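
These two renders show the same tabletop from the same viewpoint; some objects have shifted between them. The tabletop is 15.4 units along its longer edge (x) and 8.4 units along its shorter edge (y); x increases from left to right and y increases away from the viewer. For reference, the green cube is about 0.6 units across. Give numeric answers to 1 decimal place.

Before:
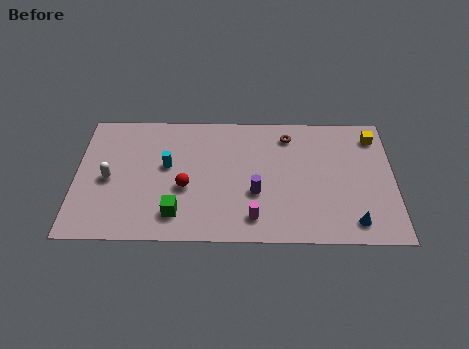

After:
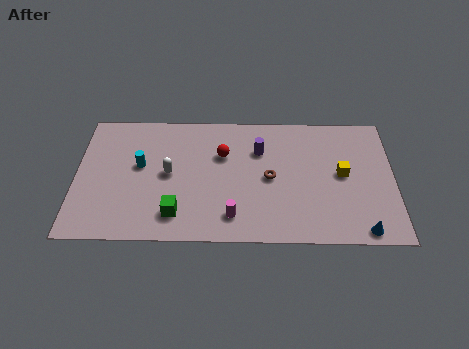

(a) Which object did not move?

the green cube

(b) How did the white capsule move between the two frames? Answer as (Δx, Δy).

(2.9, 0.4)

The white capsule was at about (1.6, 3.9) and moved to about (4.5, 4.3).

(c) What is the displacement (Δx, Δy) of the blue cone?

(0.4, -0.5)

The blue cone started near (13.4, 1.3) and ended near (13.8, 0.8).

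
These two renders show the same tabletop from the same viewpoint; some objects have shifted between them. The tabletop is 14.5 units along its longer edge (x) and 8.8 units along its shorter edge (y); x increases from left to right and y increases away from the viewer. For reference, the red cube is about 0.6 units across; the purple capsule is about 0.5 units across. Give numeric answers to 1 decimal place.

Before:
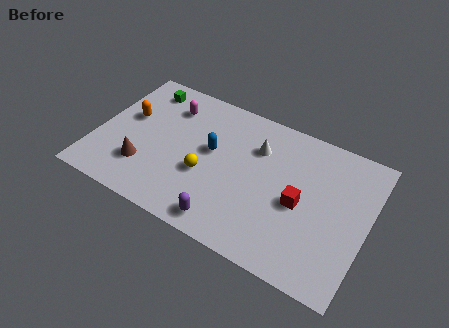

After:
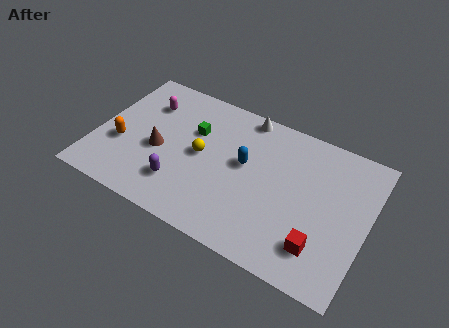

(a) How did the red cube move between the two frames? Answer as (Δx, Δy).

(1.3, -2.0)

The red cube was at about (11.0, 4.0) and moved to about (12.3, 2.0).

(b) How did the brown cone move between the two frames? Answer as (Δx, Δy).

(0.6, 1.4)

From the two frames, the brown cone sits at roughly (2.8, 2.4) before and (3.4, 3.8) after.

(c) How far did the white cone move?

1.9

From (8.4, 6.3) to (7.5, 8.0), the white cone covered √(0.9² + 1.7²) ≈ 1.9 units.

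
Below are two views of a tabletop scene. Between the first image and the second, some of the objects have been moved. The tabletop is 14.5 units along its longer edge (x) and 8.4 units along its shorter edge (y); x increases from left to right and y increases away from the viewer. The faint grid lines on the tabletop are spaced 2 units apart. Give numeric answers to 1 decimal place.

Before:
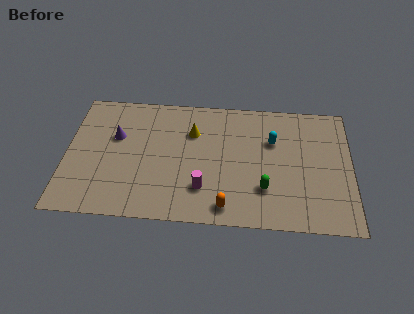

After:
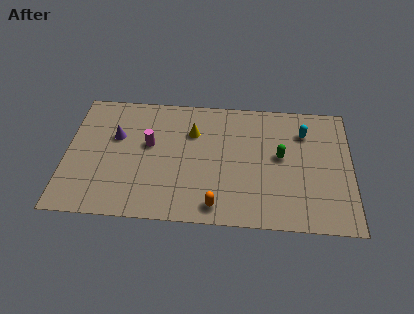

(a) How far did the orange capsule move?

0.5

The orange capsule was near (8.2, 1.1) before and (7.7, 1.1) after, so it travelled √(0.5² + 0.0²) ≈ 0.5 units.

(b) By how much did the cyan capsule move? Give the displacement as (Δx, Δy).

(1.6, 0.7)

The cyan capsule started near (10.5, 5.6) and ended near (12.1, 6.3).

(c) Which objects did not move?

the purple cone and the yellow cone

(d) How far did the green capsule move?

2.3

From (10.1, 2.4) to (10.9, 4.6), the green capsule covered √(0.8² + 2.2²) ≈ 2.3 units.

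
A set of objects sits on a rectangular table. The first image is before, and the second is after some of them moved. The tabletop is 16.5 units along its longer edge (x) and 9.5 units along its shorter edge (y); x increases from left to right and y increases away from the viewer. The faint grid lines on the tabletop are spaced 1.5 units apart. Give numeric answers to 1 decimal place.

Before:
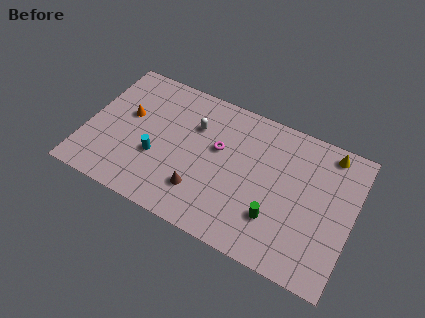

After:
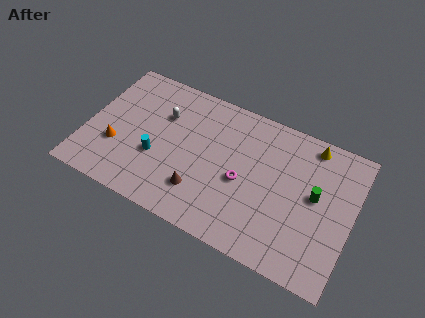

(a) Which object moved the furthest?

the green cylinder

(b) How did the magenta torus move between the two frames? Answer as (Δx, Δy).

(1.7, -1.5)

The magenta torus started near (8.1, 5.7) and ended near (9.8, 4.2).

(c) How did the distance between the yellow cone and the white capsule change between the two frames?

+0.9

The distance was about 8.4 in the first image and 9.3 in the second, so they moved 0.9 units further apart.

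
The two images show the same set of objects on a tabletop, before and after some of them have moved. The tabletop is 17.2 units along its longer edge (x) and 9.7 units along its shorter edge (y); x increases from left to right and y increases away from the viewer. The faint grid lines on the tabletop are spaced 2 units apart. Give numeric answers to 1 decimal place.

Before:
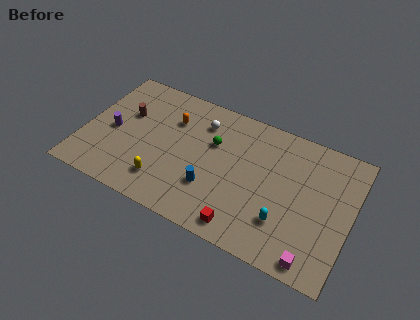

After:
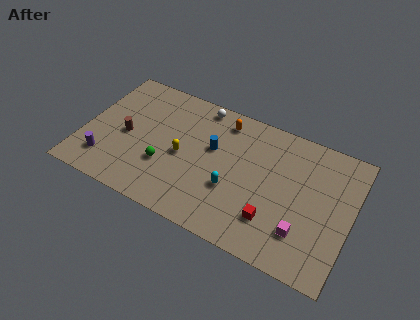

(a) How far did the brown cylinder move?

1.6

The brown cylinder moved from about (2.5, 6.1) to (2.7, 4.5), a distance of √(0.2² + 1.6²) ≈ 1.6.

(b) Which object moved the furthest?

the green sphere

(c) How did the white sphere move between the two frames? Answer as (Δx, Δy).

(-0.3, 1.2)

The white sphere was at about (7.3, 7.5) and moved to about (7.0, 8.7).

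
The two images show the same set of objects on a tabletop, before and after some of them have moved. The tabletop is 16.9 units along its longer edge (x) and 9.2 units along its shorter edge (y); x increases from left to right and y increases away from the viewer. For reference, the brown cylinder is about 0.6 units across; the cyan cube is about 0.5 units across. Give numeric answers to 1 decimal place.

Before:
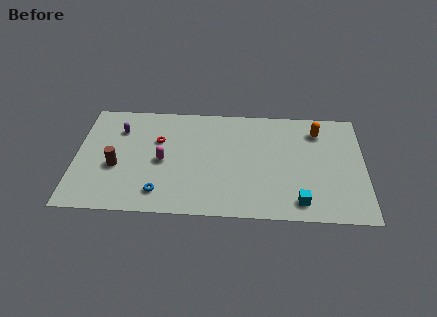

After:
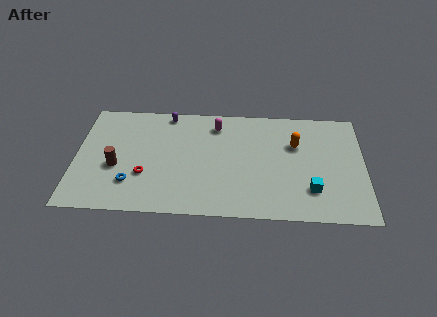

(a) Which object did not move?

the brown cylinder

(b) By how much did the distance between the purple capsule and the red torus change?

+2.9

Before: roughly 2.4 units apart; after: 5.3. That's 2.9 units further apart.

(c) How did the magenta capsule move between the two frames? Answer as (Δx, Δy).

(3.1, 3.2)

The magenta capsule started near (5.1, 4.3) and ended near (8.2, 7.5).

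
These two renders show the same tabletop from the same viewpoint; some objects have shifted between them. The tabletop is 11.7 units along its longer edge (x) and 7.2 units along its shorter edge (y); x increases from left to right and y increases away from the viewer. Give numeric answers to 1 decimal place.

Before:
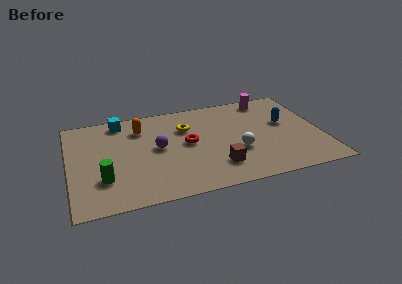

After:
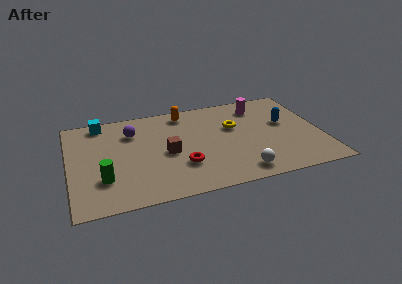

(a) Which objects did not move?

the blue capsule and the green cylinder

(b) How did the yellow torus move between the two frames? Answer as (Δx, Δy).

(2.2, -0.5)

The yellow torus was at about (5.5, 5.0) and moved to about (7.7, 4.5).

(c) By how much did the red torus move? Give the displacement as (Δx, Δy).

(-0.4, -1.6)

The red torus started near (5.5, 3.8) and ended near (5.1, 2.2).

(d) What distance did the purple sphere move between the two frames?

1.9

The purple sphere was near (4.1, 3.8) before and (3.0, 5.3) after, so it travelled √(1.1² + 1.5²) ≈ 1.9 units.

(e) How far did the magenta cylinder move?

0.7

From (9.5, 6.3) to (9.0, 5.8), the magenta cylinder covered √(0.5² + 0.5²) ≈ 0.7 units.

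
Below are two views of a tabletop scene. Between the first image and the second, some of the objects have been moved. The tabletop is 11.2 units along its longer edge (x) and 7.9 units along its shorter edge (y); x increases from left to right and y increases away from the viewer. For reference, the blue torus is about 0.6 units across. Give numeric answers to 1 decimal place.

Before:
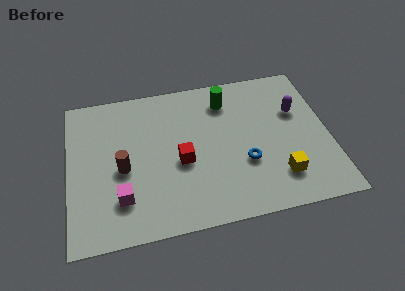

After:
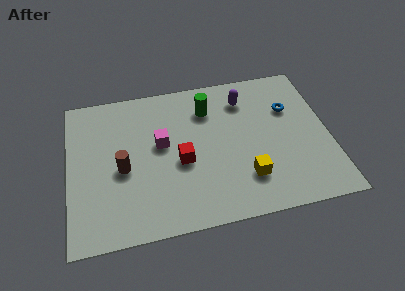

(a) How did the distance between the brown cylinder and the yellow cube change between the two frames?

-1.4

Before: roughly 6.8 units apart; after: 5.4. That's 1.4 units closer together.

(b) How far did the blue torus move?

3.3

The blue torus moved from about (7.5, 2.8) to (9.6, 5.3), a distance of √(2.1² + 2.5²) ≈ 3.3.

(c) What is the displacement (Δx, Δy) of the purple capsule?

(-2.2, 1.1)

From the two frames, the purple capsule sits at roughly (9.9, 5.1) before and (7.7, 6.2) after.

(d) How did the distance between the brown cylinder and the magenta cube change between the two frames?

+0.5

Before: roughly 1.5 units apart; after: 2.0. That's 0.5 units further apart.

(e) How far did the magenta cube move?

3.1

From (2.2, 2.0) to (4.0, 4.5), the magenta cube covered √(1.8² + 2.5²) ≈ 3.1 units.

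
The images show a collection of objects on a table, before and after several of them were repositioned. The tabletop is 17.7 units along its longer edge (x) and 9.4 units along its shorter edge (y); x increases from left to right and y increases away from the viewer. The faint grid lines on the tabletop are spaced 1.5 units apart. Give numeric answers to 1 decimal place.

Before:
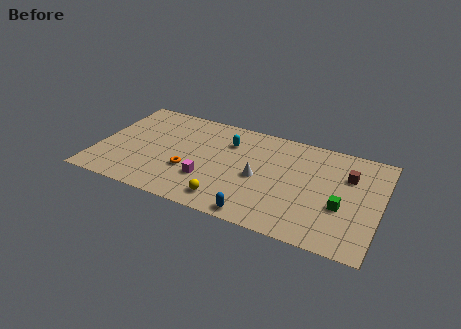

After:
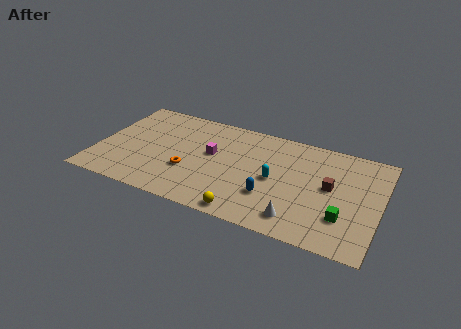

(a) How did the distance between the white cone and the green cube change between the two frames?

-2.3

The distance was about 5.2 in the first image and 2.9 in the second, so they moved 2.3 units closer together.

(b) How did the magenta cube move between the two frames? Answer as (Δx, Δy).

(0.0, 2.5)

The magenta cube was at about (7.1, 2.9) and moved to about (7.1, 5.4).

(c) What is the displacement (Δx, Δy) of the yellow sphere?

(1.3, -0.6)

The yellow sphere started near (8.5, 1.5) and ended near (9.8, 0.9).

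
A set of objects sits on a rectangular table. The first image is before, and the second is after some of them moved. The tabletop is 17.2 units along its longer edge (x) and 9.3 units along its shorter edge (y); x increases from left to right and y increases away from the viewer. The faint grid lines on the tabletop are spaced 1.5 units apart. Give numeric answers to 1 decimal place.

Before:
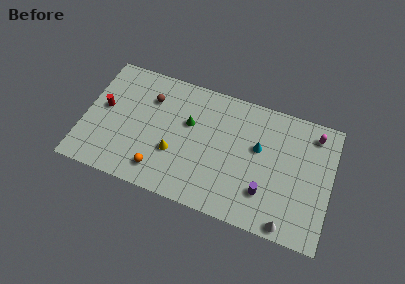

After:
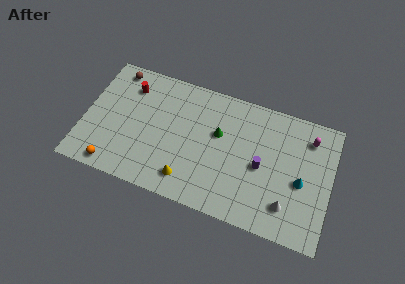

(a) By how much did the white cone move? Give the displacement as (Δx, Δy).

(-0.1, 1.3)

The white cone was at about (14.5, 0.8) and moved to about (14.4, 2.1).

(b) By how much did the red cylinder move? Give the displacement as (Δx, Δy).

(1.6, 2.1)

The red cylinder started near (1.3, 5.1) and ended near (2.9, 7.2).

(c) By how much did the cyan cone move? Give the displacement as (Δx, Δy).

(3.1, -1.5)

The cyan cone was at about (12.1, 5.6) and moved to about (15.2, 4.1).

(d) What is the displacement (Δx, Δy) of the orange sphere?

(-3.1, -0.7)

The orange sphere started near (5.5, 1.7) and ended near (2.4, 1.0).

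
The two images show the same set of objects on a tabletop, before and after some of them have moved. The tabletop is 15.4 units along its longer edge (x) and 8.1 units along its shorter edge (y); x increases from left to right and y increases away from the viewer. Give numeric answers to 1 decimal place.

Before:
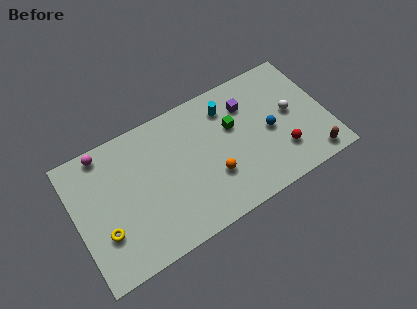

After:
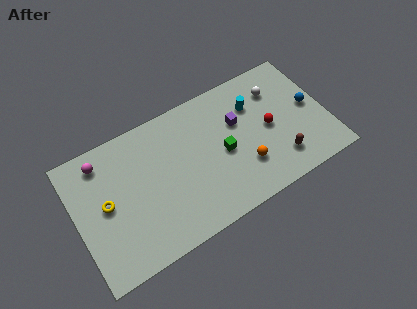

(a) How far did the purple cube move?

1.1

From (10.8, 6.0) to (10.1, 5.2), the purple cube covered √(0.7² + 0.8²) ≈ 1.1 units.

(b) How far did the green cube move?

1.5

From (9.8, 5.1) to (9.0, 3.8), the green cube covered √(0.8² + 1.3²) ≈ 1.5 units.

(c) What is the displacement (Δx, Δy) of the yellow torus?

(0.3, 1.6)

The yellow torus started near (1.5, 2.6) and ended near (1.8, 4.2).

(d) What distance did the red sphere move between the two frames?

1.9

From (12.4, 2.2) to (11.9, 4.0), the red sphere covered √(0.5² + 1.8²) ≈ 1.9 units.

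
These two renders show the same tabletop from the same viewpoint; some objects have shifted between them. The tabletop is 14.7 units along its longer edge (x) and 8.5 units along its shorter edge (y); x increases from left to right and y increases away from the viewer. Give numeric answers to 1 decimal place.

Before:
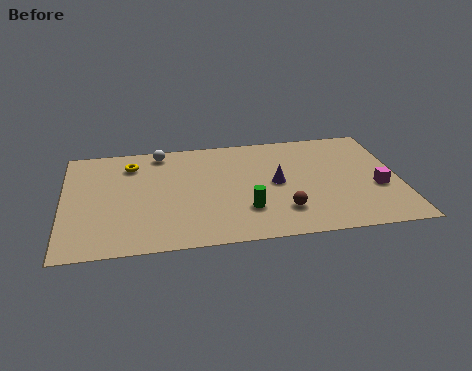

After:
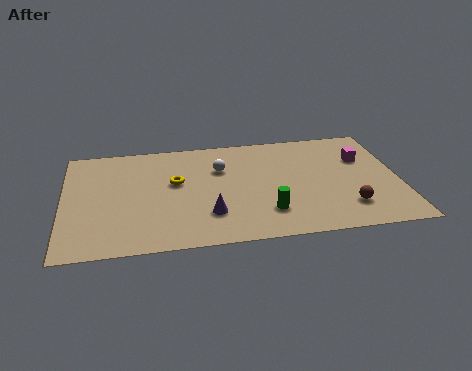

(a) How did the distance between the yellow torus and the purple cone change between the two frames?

-3.7

They were about 6.7 units apart before and 3.0 after — 3.7 units closer together.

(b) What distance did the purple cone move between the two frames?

3.6

The purple cone was near (9.3, 4.3) before and (6.3, 2.3) after, so it travelled √(3.0² + 2.0²) ≈ 3.6 units.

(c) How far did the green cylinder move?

0.9

The green cylinder moved from about (7.9, 2.4) to (8.8, 2.1), a distance of √(0.9² + 0.3²) ≈ 0.9.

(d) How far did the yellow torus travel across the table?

2.5

The yellow torus moved from about (3.0, 6.7) to (4.9, 5.0), a distance of √(1.9² + 1.7²) ≈ 2.5.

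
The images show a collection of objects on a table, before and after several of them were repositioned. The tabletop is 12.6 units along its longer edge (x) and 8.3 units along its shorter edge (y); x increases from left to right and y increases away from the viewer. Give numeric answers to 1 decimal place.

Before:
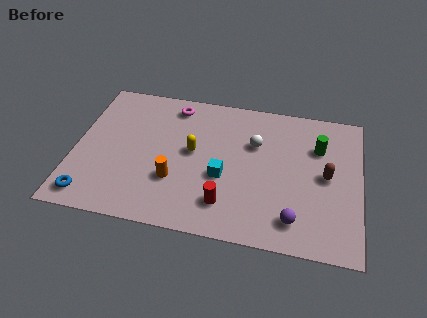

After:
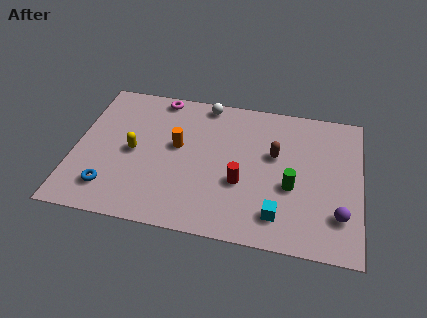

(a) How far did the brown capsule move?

2.4

From (11.1, 4.2) to (8.8, 5.0), the brown capsule covered √(2.3² + 0.8²) ≈ 2.4 units.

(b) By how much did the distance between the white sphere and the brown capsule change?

+0.6

Before: roughly 3.5 units apart; after: 4.1. That's 0.6 units further apart.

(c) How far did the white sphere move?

3.0

The white sphere moved from about (7.9, 5.5) to (5.6, 7.5), a distance of √(2.3² + 2.0²) ≈ 3.0.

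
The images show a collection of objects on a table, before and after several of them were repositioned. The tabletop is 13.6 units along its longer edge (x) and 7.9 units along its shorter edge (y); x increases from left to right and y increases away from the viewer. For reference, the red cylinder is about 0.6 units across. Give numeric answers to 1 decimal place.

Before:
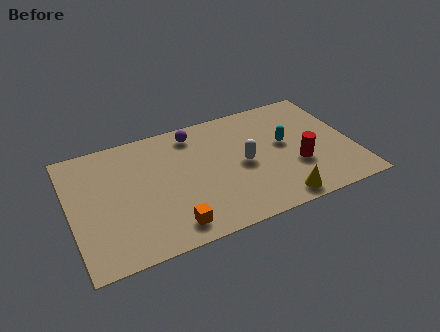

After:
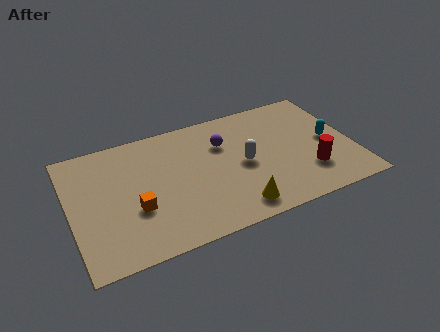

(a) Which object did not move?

the white capsule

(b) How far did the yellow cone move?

2.0

The yellow cone moved from about (9.6, 0.9) to (7.6, 1.2), a distance of √(2.0² + 0.3²) ≈ 2.0.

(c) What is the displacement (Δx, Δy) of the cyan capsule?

(2.1, -0.5)

The cyan capsule was at about (10.4, 4.4) and moved to about (12.5, 3.9).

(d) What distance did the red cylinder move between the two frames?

0.8

From (10.8, 2.8) to (11.3, 2.2), the red cylinder covered √(0.5² + 0.6²) ≈ 0.8 units.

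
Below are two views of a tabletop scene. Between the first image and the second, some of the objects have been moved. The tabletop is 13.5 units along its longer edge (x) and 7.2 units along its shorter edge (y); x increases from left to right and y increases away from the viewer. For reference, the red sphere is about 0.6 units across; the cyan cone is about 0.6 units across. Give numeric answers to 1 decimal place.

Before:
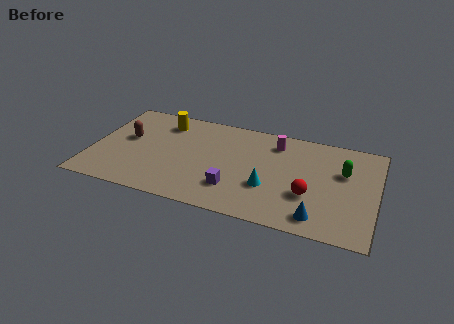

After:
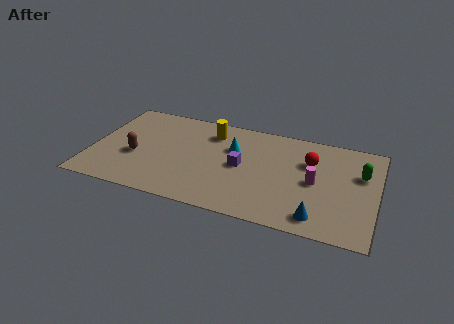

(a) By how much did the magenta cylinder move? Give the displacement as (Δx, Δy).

(2.0, -2.3)

From the two frames, the magenta cylinder sits at roughly (8.6, 5.8) before and (10.6, 3.5) after.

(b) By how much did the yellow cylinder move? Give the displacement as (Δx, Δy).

(2.3, -0.1)

The yellow cylinder was at about (3.2, 5.8) and moved to about (5.5, 5.7).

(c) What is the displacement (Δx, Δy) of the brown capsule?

(0.5, -1.2)

The brown capsule was at about (1.6, 4.1) and moved to about (2.1, 2.9).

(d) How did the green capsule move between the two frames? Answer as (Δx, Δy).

(0.8, 0.1)

The green capsule started near (11.9, 4.6) and ended near (12.7, 4.7).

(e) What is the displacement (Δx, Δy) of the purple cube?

(0.2, 1.7)

The purple cube was at about (6.9, 1.9) and moved to about (7.1, 3.6).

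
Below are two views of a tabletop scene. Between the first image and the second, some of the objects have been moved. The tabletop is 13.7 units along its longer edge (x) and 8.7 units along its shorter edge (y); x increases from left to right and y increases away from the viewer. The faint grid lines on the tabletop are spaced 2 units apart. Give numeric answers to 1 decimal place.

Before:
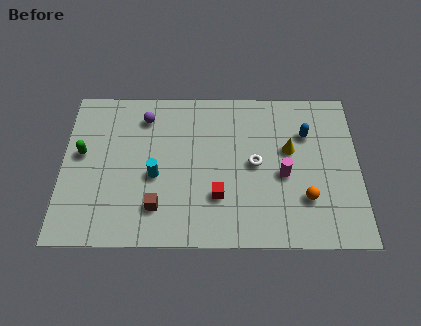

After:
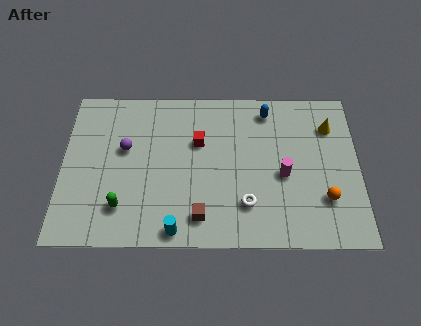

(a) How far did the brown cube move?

2.1

The brown cube moved from about (4.4, 2.0) to (6.4, 1.5), a distance of √(2.0² + 0.5²) ≈ 2.1.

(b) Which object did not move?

the magenta cylinder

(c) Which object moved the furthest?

the green capsule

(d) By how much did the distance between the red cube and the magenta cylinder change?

+1.1

The distance was about 3.2 in the first image and 4.3 in the second, so they moved 1.1 units further apart.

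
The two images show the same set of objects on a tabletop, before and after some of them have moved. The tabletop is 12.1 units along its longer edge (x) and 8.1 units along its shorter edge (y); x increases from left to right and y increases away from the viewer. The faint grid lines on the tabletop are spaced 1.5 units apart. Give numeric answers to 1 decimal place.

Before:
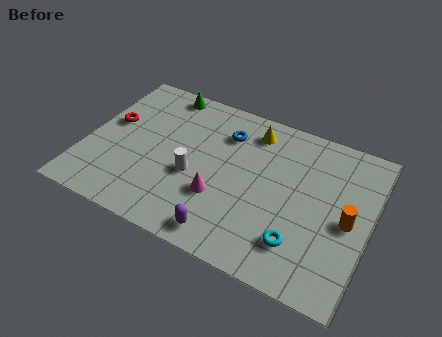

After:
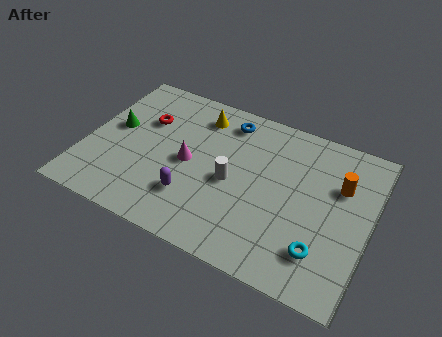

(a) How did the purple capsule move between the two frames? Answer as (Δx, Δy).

(-1.6, 1.2)

The purple capsule started near (6.4, 1.0) and ended near (4.8, 2.2).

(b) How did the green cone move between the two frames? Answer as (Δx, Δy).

(-1.7, -2.8)

The green cone started near (2.8, 7.3) and ended near (1.1, 4.5).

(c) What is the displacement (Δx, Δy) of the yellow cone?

(-2.3, -0.1)

The yellow cone started near (6.8, 6.7) and ended near (4.5, 6.6).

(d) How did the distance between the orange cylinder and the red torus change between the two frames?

-1.9

They were about 10.3 units apart before and 8.4 after — 1.9 units closer together.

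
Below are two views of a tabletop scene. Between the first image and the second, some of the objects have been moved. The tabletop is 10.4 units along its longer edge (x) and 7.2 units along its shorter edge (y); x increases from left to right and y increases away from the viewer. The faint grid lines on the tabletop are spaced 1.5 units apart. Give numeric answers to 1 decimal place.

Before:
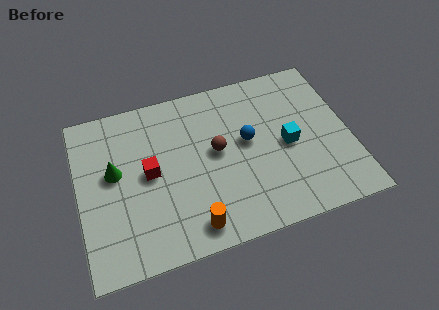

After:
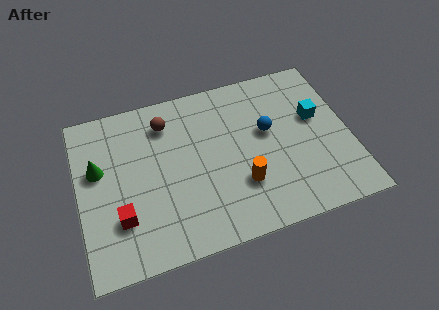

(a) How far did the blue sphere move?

0.8

The blue sphere moved from about (6.5, 4.0) to (7.3, 4.2), a distance of √(0.8² + 0.2²) ≈ 0.8.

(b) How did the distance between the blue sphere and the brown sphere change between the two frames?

+2.9

The distance was about 1.2 in the first image and 4.1 in the second, so they moved 2.9 units further apart.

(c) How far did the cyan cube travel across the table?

1.5

From (8.0, 3.4) to (9.2, 4.3), the cyan cube covered √(1.2² + 0.9²) ≈ 1.5 units.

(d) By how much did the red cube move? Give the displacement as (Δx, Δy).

(-1.2, -1.6)

From the two frames, the red cube sits at roughly (2.7, 3.7) before and (1.5, 2.1) after.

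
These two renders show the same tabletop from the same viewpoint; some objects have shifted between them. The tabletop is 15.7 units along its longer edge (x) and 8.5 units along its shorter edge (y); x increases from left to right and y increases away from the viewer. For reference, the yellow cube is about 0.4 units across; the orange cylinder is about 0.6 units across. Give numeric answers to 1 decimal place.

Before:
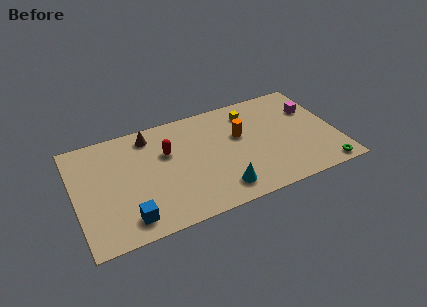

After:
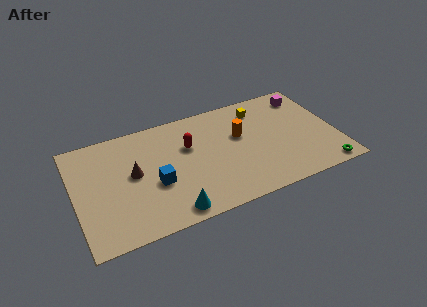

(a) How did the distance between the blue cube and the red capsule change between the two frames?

-1.9

They were about 4.9 units apart before and 3.0 after — 1.9 units closer together.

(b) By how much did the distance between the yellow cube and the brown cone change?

+2.1

Before: roughly 6.1 units apart; after: 8.2. That's 2.1 units further apart.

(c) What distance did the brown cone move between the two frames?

2.9

From (4.7, 7.2) to (3.5, 4.6), the brown cone covered √(1.2² + 2.6²) ≈ 2.9 units.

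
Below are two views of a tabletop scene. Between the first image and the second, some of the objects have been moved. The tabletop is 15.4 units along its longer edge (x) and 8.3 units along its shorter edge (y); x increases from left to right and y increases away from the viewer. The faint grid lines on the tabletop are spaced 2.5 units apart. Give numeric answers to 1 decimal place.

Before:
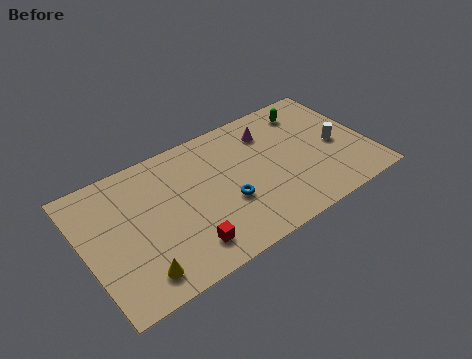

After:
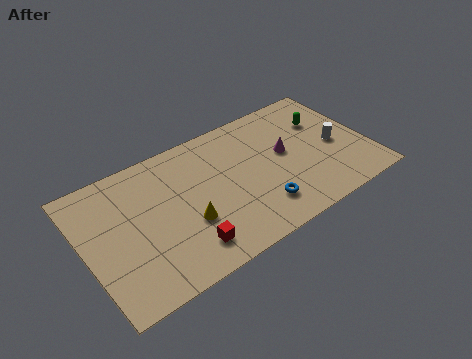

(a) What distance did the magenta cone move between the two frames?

1.9

From (10.4, 6.4) to (11.0, 4.6), the magenta cone covered √(0.6² + 1.8²) ≈ 1.9 units.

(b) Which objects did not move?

the red cube and the white cylinder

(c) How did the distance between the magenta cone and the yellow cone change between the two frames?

-3.5

They were about 9.4 units apart before and 5.9 after — 3.5 units closer together.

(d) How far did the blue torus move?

2.0

The blue torus moved from about (7.5, 3.1) to (9.1, 1.9), a distance of √(1.6² + 1.2²) ≈ 2.0.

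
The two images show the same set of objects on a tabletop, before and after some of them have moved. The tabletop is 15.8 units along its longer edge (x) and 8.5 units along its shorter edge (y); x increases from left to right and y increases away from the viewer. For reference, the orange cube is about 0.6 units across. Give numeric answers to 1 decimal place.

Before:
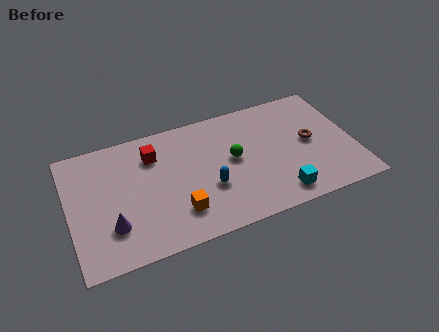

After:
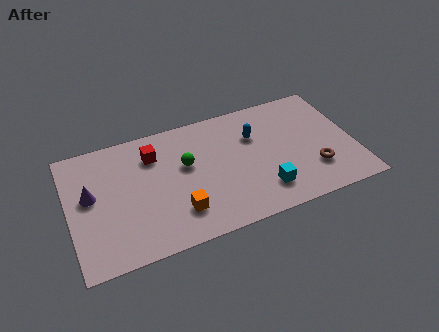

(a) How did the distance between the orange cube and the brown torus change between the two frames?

-0.3

Before: roughly 7.9 units apart; after: 7.6. That's 0.3 units closer together.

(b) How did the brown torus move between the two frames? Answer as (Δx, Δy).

(0.0, -2.0)

The brown torus started near (13.4, 4.4) and ended near (13.4, 2.4).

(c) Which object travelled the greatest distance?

the blue capsule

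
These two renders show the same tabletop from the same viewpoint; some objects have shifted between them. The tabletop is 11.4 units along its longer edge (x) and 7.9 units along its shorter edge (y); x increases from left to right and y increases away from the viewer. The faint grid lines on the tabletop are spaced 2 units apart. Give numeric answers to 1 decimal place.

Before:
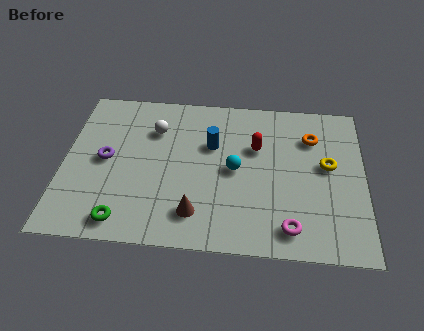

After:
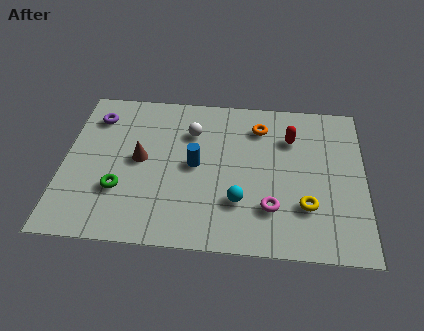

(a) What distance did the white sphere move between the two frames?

1.4

The white sphere moved from about (3.4, 5.7) to (4.8, 5.7), a distance of √(1.4² + 0.0²) ≈ 1.4.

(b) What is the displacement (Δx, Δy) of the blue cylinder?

(-0.6, -1.1)

The blue cylinder started near (5.6, 5.1) and ended near (5.0, 4.0).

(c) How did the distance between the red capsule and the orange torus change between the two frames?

-0.9

Before: roughly 2.2 units apart; after: 1.3. That's 0.9 units closer together.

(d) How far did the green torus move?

1.5

The green torus was near (2.4, 1.0) before and (2.2, 2.5) after, so it travelled √(0.2² + 1.5²) ≈ 1.5 units.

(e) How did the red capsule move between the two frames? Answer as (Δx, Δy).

(1.3, 0.6)

The red capsule started near (7.3, 5.1) and ended near (8.6, 5.7).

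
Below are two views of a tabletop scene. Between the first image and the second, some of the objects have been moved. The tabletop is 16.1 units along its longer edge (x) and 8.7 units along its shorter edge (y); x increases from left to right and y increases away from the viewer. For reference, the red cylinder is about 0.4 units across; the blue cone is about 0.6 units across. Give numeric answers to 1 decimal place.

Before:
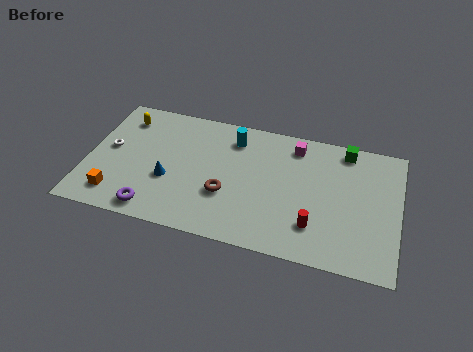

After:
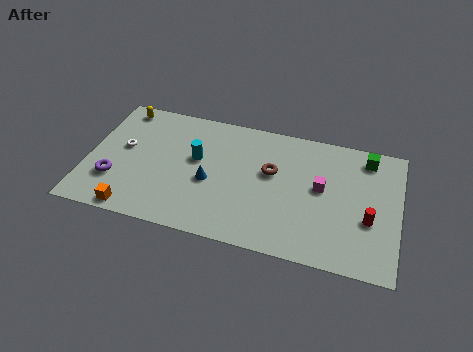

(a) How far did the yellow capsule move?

0.7

The yellow capsule moved from about (1.6, 7.0) to (1.4, 7.7), a distance of √(0.2² + 0.7²) ≈ 0.7.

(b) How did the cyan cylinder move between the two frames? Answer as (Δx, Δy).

(-1.8, -1.9)

From the two frames, the cyan cylinder sits at roughly (7.4, 7.0) before and (5.6, 5.1) after.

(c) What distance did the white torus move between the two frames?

0.7

The white torus moved from about (1.1, 4.7) to (1.8, 4.9), a distance of √(0.7² + 0.2²) ≈ 0.7.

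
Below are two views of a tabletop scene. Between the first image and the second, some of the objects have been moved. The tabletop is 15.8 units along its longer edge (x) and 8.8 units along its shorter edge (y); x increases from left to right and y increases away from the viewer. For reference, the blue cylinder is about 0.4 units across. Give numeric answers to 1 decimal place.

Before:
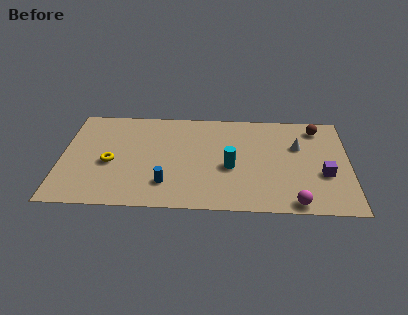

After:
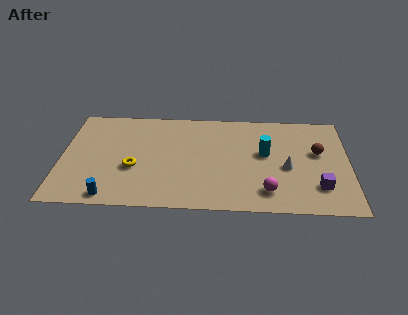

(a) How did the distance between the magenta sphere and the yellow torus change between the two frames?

-3.0

The distance was about 10.5 in the first image and 7.5 in the second, so they moved 3.0 units closer together.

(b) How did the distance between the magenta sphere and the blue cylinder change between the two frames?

+1.4

Before: roughly 7.1 units apart; after: 8.5. That's 1.4 units further apart.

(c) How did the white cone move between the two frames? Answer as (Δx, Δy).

(-0.6, -1.9)

From the two frames, the white cone sits at roughly (13.0, 5.7) before and (12.4, 3.8) after.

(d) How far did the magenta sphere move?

1.7

From (12.8, 0.8) to (11.3, 1.7), the magenta sphere covered √(1.5² + 0.9²) ≈ 1.7 units.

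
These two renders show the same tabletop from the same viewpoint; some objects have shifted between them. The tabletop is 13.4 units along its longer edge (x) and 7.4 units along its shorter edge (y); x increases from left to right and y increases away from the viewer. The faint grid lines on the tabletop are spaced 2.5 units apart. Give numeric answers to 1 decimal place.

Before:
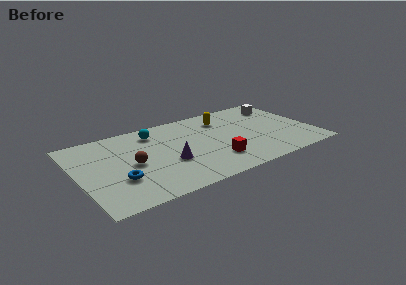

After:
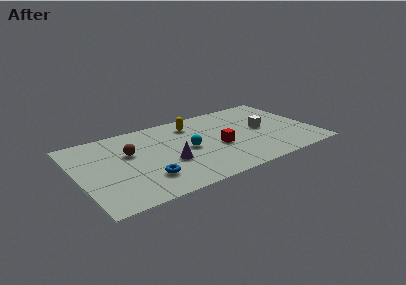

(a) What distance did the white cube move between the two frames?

2.4

The white cube was near (12.0, 5.8) before and (10.6, 3.8) after, so it travelled √(1.4² + 2.0²) ≈ 2.4 units.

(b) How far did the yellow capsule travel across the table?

1.8

The yellow capsule was near (8.6, 5.7) before and (6.8, 5.9) after, so it travelled √(1.8² + 0.2²) ≈ 1.8 units.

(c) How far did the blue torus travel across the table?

1.6

The blue torus moved from about (2.1, 2.4) to (3.6, 1.9), a distance of √(1.5² + 0.5²) ≈ 1.6.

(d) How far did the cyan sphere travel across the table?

2.9

From (4.6, 6.0) to (6.2, 3.6), the cyan sphere covered √(1.6² + 2.4²) ≈ 2.9 units.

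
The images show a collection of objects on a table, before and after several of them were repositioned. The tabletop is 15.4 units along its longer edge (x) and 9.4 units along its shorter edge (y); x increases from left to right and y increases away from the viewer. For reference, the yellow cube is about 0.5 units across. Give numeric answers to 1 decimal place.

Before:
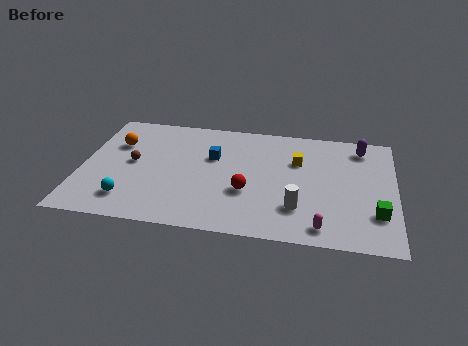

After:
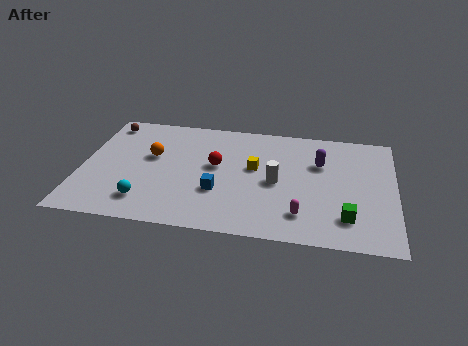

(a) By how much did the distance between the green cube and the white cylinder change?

+0.4

The distance was about 3.8 in the first image and 4.2 in the second, so they moved 0.4 units further apart.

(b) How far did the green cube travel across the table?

1.5

The green cube was near (14.5, 2.6) before and (13.1, 2.1) after, so it travelled √(1.4² + 0.5²) ≈ 1.5 units.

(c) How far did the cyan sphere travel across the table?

0.8

From (2.5, 1.9) to (3.3, 1.9), the cyan sphere covered √(0.8² + 0.0²) ≈ 0.8 units.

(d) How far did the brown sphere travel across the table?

3.5

The brown sphere moved from about (2.5, 4.9) to (1.0, 8.1), a distance of √(1.5² + 3.2²) ≈ 3.5.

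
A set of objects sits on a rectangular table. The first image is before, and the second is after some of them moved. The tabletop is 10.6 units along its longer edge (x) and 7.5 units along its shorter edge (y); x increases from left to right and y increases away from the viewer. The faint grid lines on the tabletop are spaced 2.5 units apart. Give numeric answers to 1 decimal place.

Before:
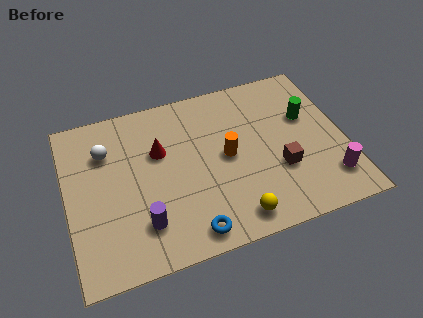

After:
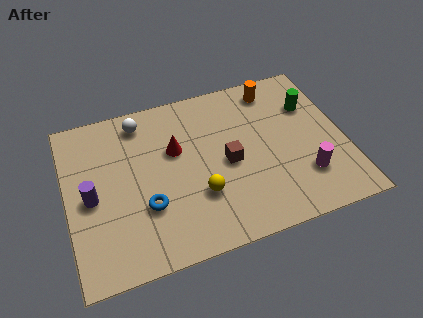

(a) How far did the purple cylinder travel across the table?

2.5

The purple cylinder was near (2.7, 1.8) before and (0.9, 3.5) after, so it travelled √(1.8² + 1.7²) ≈ 2.5 units.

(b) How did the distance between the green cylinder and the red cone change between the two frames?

-0.4

Before: roughly 5.7 units apart; after: 5.3. That's 0.4 units closer together.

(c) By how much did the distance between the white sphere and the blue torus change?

-1.4

Before: roughly 5.3 units apart; after: 3.9. That's 1.4 units closer together.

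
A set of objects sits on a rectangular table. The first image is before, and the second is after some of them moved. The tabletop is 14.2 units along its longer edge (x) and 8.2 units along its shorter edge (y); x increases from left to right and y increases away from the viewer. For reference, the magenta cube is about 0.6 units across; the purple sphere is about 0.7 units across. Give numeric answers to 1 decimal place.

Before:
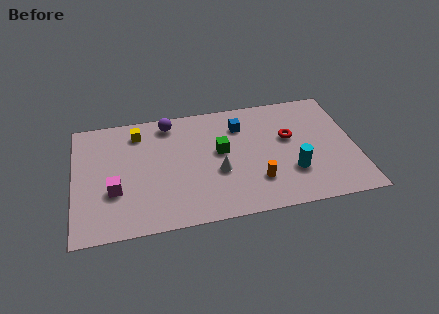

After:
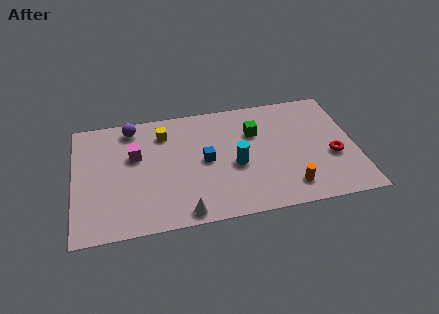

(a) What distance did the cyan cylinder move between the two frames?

3.0

The cyan cylinder moved from about (10.9, 2.5) to (8.1, 3.5), a distance of √(2.8² + 1.0²) ≈ 3.0.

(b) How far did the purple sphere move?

1.9

The purple sphere moved from about (4.9, 7.1) to (3.0, 7.1), a distance of √(1.9² + 0.0²) ≈ 1.9.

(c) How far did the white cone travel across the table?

3.0

The white cone moved from about (7.2, 3.2) to (5.4, 0.8), a distance of √(1.8² + 2.4²) ≈ 3.0.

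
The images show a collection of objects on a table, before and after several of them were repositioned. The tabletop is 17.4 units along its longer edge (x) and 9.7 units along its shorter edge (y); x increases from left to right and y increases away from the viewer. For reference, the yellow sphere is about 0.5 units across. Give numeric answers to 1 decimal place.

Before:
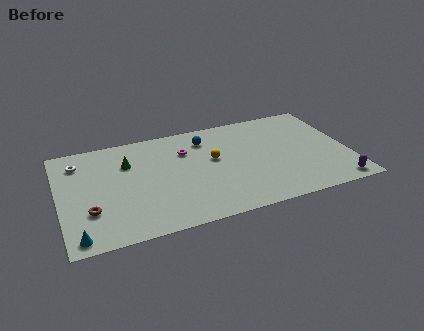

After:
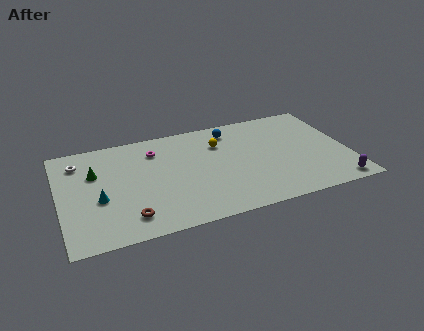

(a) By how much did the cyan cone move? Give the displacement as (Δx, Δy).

(1.4, 2.9)

The cyan cone started near (0.9, 1.0) and ended near (2.3, 3.9).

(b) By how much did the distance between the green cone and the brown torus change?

+0.4

Before: roughly 4.5 units apart; after: 4.9. That's 0.4 units further apart.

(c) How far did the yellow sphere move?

1.5

The yellow sphere was near (9.3, 5.6) before and (9.8, 7.0) after, so it travelled √(0.5² + 1.4²) ≈ 1.5 units.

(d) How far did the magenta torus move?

1.9

The magenta torus moved from about (7.7, 6.9) to (5.9, 7.5), a distance of √(1.8² + 0.6²) ≈ 1.9.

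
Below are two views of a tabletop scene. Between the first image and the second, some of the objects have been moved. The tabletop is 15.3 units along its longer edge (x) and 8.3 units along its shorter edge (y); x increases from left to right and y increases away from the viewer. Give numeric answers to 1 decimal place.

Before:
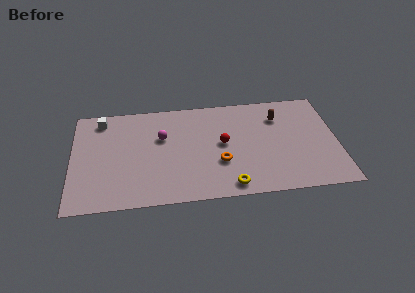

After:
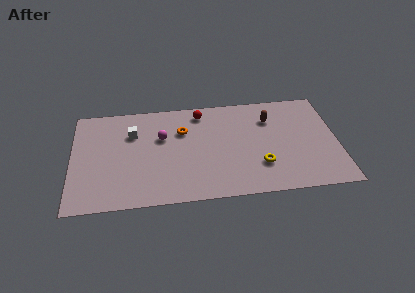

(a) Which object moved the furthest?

the orange torus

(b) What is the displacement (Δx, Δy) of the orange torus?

(-2.1, 2.8)

The orange torus was at about (8.5, 2.9) and moved to about (6.4, 5.7).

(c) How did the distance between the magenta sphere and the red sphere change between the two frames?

-0.7

Before: roughly 3.6 units apart; after: 2.9. That's 0.7 units closer together.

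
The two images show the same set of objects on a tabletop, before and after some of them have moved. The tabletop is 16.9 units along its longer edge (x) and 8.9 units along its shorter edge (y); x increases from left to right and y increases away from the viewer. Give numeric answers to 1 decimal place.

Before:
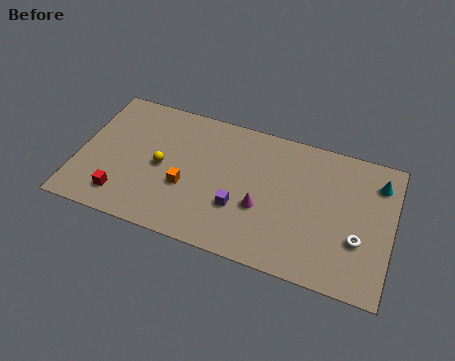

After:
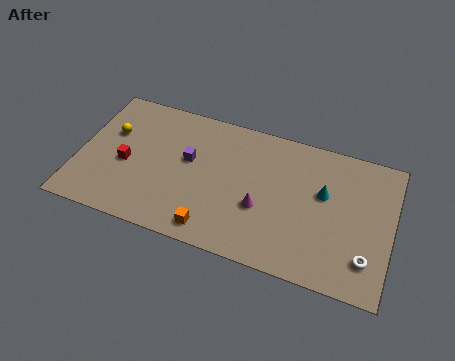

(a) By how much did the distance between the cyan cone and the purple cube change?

-0.9

They were about 8.2 units apart before and 7.3 after — 0.9 units closer together.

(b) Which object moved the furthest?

the purple cube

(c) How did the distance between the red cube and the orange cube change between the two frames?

+2.0

The distance was about 3.7 in the first image and 5.7 in the second, so they moved 2.0 units further apart.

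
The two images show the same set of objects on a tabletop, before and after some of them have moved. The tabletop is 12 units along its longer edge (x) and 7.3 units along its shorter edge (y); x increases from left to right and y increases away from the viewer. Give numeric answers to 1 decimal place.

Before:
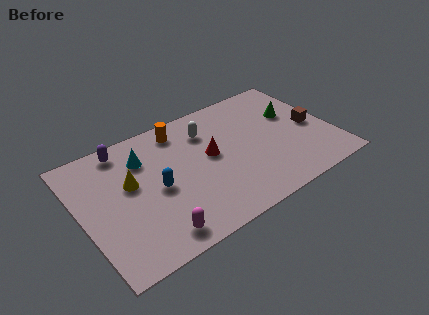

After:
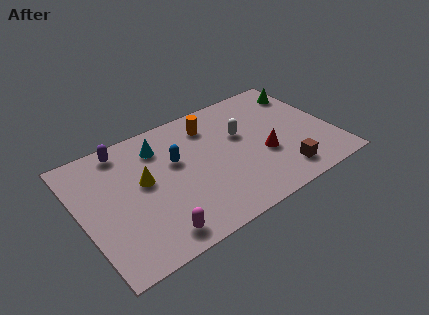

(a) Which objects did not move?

the purple capsule and the magenta capsule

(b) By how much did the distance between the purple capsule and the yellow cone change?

+0.3

Before: roughly 2.1 units apart; after: 2.4. That's 0.3 units further apart.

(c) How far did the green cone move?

1.4

The green cone moved from about (10.4, 4.6) to (11.2, 5.8), a distance of √(0.8² + 1.2²) ≈ 1.4.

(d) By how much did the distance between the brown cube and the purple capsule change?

-0.7

The distance was about 9.2 in the first image and 8.5 in the second, so they moved 0.7 units closer together.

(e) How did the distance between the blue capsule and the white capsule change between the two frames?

-0.3

Before: roughly 3.5 units apart; after: 3.2. That's 0.3 units closer together.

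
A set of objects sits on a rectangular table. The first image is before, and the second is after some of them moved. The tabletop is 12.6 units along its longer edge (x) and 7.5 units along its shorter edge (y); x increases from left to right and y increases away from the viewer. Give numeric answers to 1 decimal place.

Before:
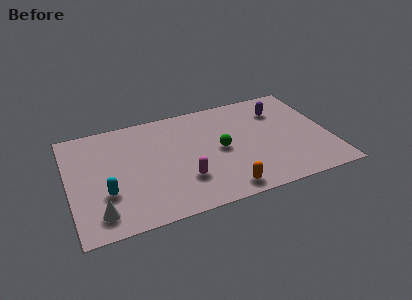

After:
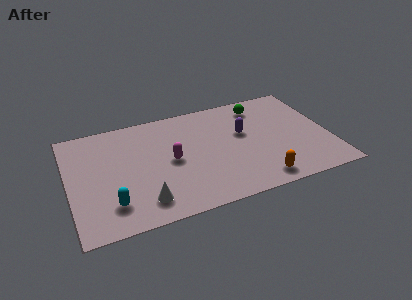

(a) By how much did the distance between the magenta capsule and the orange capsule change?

+2.6

Before: roughly 2.2 units apart; after: 4.8. That's 2.6 units further apart.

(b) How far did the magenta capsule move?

1.6

The magenta capsule was near (5.4, 2.2) before and (4.9, 3.7) after, so it travelled √(0.5² + 1.5²) ≈ 1.6 units.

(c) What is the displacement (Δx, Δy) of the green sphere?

(2.2, 2.5)

From the two frames, the green sphere sits at roughly (7.3, 3.7) before and (9.5, 6.2) after.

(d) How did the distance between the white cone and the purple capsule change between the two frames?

-4.1

Before: roughly 10.1 units apart; after: 6.0. That's 4.1 units closer together.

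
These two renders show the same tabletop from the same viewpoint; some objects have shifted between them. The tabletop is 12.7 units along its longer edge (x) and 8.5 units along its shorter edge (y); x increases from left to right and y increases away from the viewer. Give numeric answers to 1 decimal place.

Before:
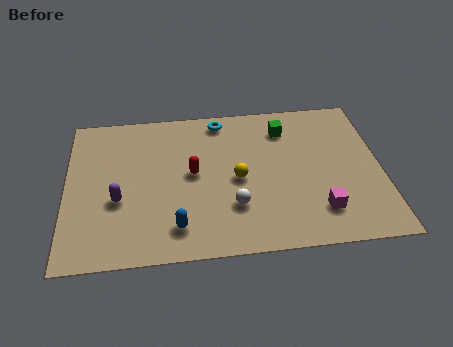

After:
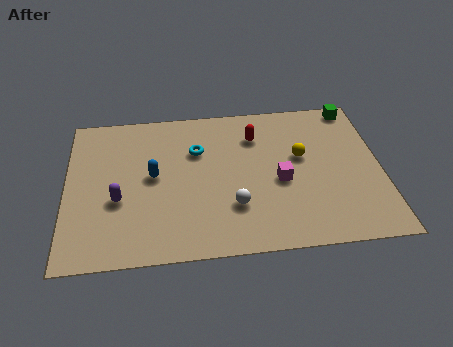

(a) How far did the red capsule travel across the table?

3.2

The red capsule moved from about (5.1, 4.5) to (7.7, 6.4), a distance of √(2.6² + 1.9²) ≈ 3.2.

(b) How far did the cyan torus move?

2.0

The cyan torus was near (6.3, 7.5) before and (5.3, 5.8) after, so it travelled √(1.0² + 1.7²) ≈ 2.0 units.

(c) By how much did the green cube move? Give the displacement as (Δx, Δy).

(2.9, 1.0)

The green cube was at about (8.9, 6.7) and moved to about (11.8, 7.7).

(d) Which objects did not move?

the purple capsule and the white sphere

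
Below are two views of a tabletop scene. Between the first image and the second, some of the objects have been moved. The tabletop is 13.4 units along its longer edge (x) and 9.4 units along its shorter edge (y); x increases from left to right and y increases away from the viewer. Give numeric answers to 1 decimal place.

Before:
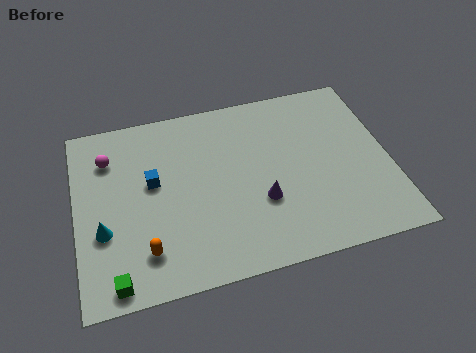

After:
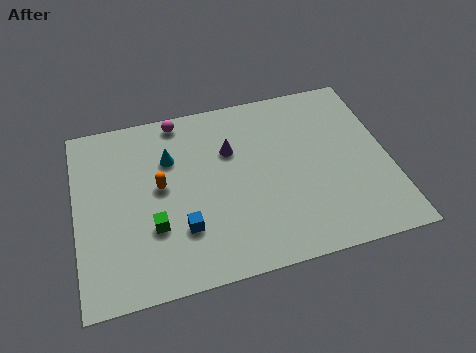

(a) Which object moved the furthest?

the cyan cone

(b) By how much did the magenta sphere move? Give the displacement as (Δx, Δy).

(3.1, 1.4)

The magenta sphere was at about (1.5, 7.1) and moved to about (4.6, 8.5).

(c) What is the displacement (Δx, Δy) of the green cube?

(1.7, 2.2)

The green cube was at about (1.5, 0.9) and moved to about (3.2, 3.1).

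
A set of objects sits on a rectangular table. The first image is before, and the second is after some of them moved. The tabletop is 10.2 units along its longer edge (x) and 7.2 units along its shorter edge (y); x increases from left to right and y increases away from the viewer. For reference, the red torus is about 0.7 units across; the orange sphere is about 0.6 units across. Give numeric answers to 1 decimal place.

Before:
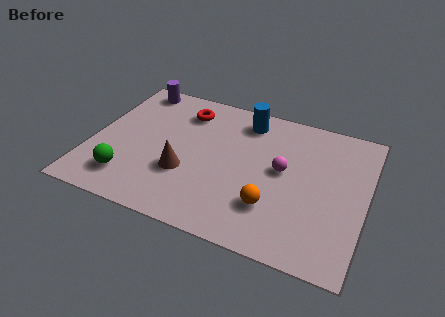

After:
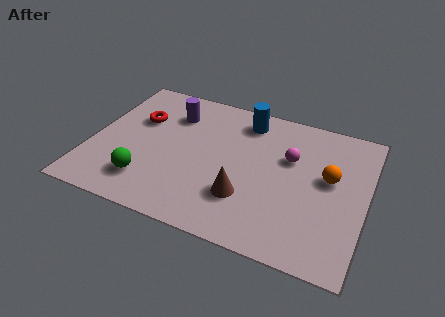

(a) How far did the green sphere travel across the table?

0.7

From (1.6, 1.5) to (2.3, 1.6), the green sphere covered √(0.7² + 0.1²) ≈ 0.7 units.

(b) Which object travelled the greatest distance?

the orange sphere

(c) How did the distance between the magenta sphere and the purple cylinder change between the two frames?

-1.8

The distance was about 6.4 in the first image and 4.6 in the second, so they moved 1.8 units closer together.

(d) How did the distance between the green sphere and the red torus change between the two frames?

-1.3

They were about 4.5 units apart before and 3.2 after — 1.3 units closer together.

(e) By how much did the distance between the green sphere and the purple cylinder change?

-1.1

They were about 4.9 units apart before and 3.8 after — 1.1 units closer together.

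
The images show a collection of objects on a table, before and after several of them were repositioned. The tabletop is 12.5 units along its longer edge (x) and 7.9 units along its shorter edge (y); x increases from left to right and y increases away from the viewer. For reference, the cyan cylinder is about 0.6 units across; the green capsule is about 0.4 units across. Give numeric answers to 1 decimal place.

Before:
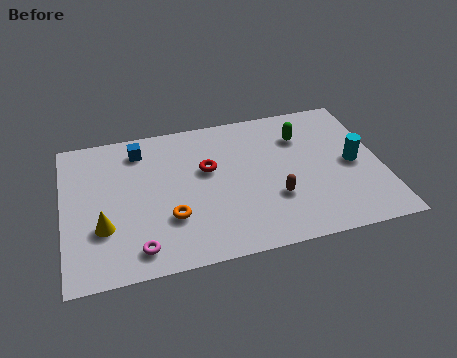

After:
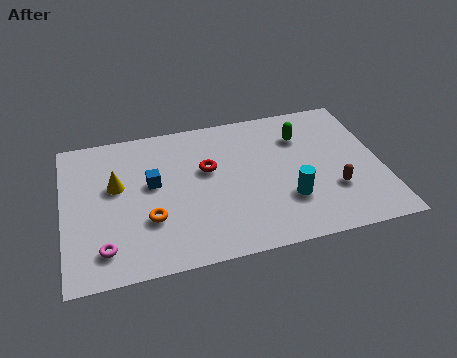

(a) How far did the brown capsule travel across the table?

2.3

The brown capsule moved from about (8.2, 2.6) to (10.5, 2.5), a distance of √(2.3² + 0.1²) ≈ 2.3.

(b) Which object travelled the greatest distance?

the cyan cylinder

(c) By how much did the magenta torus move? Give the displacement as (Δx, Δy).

(-1.3, 0.3)

From the two frames, the magenta torus sits at roughly (2.8, 1.2) before and (1.5, 1.5) after.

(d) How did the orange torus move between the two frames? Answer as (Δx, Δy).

(-0.8, 0.1)

The orange torus was at about (4.1, 2.5) and moved to about (3.3, 2.6).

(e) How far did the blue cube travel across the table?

2.0

The blue cube was near (3.1, 6.5) before and (3.5, 4.5) after, so it travelled √(0.4² + 2.0²) ≈ 2.0 units.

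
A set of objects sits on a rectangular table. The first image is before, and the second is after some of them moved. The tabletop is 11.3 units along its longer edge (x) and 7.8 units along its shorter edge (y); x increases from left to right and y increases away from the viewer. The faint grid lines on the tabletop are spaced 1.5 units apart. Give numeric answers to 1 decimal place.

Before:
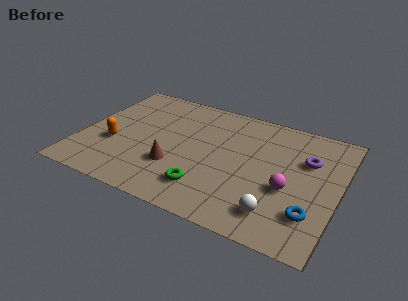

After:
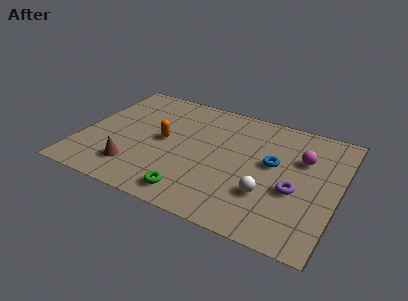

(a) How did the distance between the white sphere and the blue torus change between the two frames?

+0.5

The distance was about 1.5 in the first image and 2.0 in the second, so they moved 0.5 units further apart.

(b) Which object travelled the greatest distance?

the blue torus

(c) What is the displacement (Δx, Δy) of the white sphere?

(-0.5, 0.9)

From the two frames, the white sphere sits at roughly (8.9, 1.5) before and (8.4, 2.4) after.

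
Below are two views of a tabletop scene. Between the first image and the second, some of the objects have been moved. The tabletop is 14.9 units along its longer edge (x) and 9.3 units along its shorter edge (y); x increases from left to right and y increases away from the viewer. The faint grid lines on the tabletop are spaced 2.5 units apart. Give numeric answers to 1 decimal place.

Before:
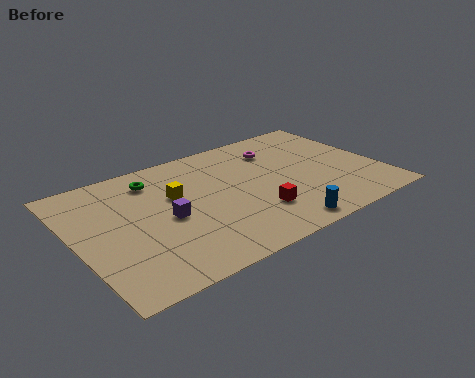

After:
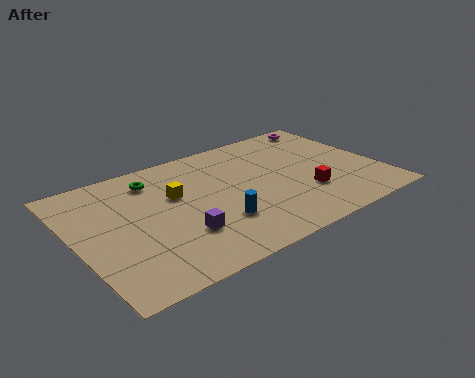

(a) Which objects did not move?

the green torus and the yellow cube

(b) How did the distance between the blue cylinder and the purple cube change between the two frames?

-4.1

They were about 5.9 units apart before and 1.8 after — 4.1 units closer together.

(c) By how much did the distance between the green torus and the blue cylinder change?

-3.0

They were about 8.2 units apart before and 5.2 after — 3.0 units closer together.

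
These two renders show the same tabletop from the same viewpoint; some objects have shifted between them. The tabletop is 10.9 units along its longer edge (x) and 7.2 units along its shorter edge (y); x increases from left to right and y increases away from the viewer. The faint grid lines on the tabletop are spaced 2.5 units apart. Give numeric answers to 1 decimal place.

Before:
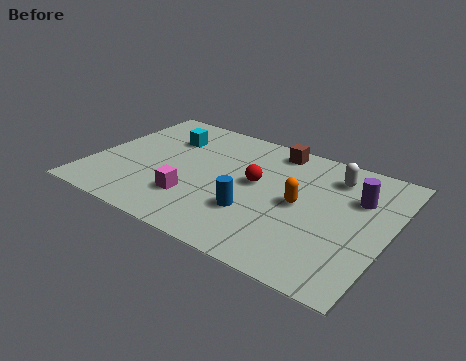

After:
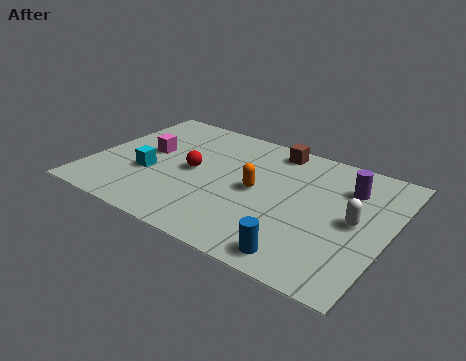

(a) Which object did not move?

the brown cube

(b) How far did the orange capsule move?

1.6

The orange capsule moved from about (7.7, 3.6) to (6.1, 3.6), a distance of √(1.6² + 0.0²) ≈ 1.6.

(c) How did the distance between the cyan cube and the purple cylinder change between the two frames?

+0.3

They were about 7.2 units apart before and 7.5 after — 0.3 units further apart.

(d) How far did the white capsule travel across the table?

2.4

From (8.6, 5.7) to (9.7, 3.6), the white capsule covered √(1.1² + 2.1²) ≈ 2.4 units.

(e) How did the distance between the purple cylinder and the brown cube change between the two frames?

-0.5

The distance was about 3.6 in the first image and 3.1 in the second, so they moved 0.5 units closer together.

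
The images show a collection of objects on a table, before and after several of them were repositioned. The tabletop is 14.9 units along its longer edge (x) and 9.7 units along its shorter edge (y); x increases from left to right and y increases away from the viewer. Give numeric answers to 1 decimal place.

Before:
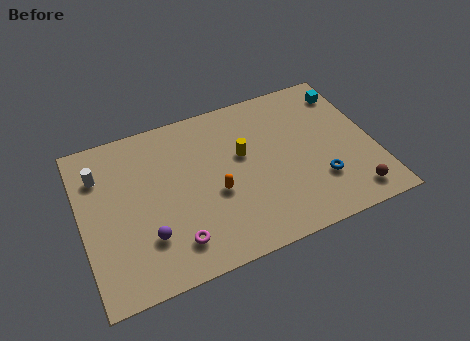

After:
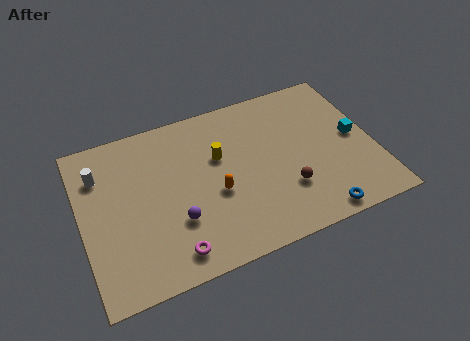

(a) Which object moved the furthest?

the brown sphere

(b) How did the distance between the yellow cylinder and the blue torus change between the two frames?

+2.1

They were about 4.7 units apart before and 6.8 after — 2.1 units further apart.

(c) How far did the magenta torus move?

0.5

The magenta torus moved from about (4.4, 1.9) to (4.2, 1.4), a distance of √(0.2² + 0.5²) ≈ 0.5.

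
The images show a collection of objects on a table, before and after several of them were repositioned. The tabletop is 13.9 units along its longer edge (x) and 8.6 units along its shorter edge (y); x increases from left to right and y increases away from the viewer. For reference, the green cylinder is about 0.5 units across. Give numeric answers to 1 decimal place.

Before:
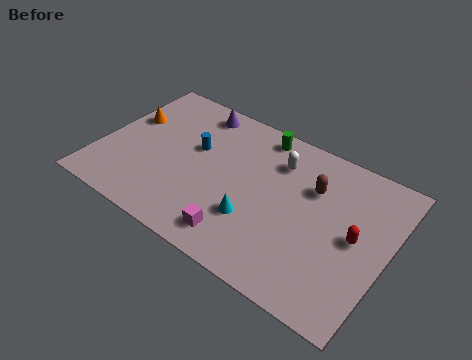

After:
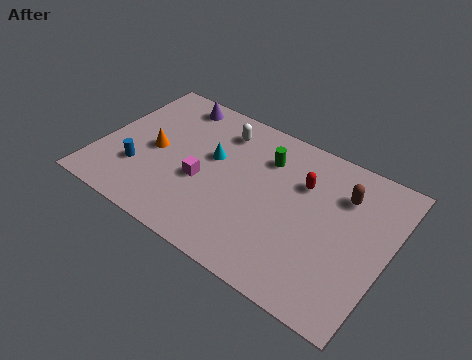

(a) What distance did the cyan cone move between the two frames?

3.5

The cyan cone moved from about (7.8, 2.7) to (5.3, 5.1), a distance of √(2.5² + 2.4²) ≈ 3.5.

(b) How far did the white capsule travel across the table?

2.9

The white capsule moved from about (8.3, 6.5) to (5.4, 6.9), a distance of √(2.9² + 0.4²) ≈ 2.9.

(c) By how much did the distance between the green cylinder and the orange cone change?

-1.0

The distance was about 6.6 in the first image and 5.6 in the second, so they moved 1.0 units closer together.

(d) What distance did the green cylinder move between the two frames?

1.3

The green cylinder was near (7.2, 7.6) before and (7.7, 6.4) after, so it travelled √(0.5² + 1.2²) ≈ 1.3 units.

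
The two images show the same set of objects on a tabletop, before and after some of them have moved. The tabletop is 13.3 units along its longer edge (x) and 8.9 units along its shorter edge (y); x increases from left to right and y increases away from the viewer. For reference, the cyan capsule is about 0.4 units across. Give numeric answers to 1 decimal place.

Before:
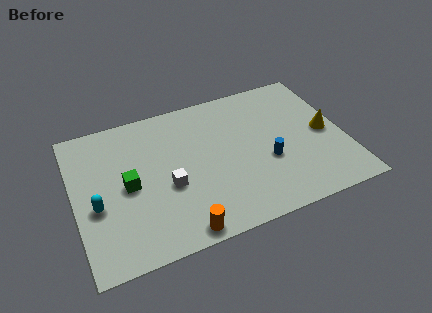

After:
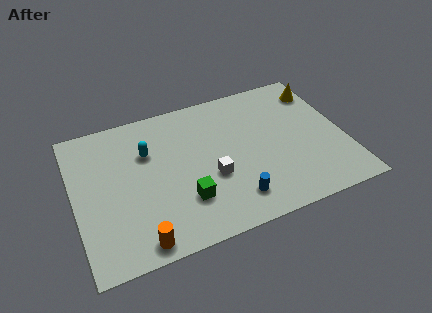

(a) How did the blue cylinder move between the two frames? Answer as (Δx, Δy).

(-1.9, -1.7)

From the two frames, the blue cylinder sits at roughly (9.4, 3.4) before and (7.5, 1.7) after.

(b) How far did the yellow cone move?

2.8

The yellow cone moved from about (12.4, 4.3) to (12.5, 7.1), a distance of √(0.1² + 2.8²) ≈ 2.8.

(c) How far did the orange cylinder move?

2.0

The orange cylinder was near (4.8, 0.8) before and (2.8, 0.9) after, so it travelled √(2.0² + 0.1²) ≈ 2.0 units.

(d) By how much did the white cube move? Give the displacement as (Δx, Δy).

(2.1, -0.2)

From the two frames, the white cube sits at roughly (4.5, 3.6) before and (6.6, 3.4) after.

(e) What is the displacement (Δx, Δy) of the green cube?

(2.6, -1.8)

The green cube started near (2.6, 4.3) and ended near (5.2, 2.5).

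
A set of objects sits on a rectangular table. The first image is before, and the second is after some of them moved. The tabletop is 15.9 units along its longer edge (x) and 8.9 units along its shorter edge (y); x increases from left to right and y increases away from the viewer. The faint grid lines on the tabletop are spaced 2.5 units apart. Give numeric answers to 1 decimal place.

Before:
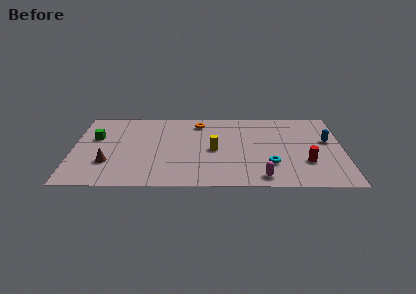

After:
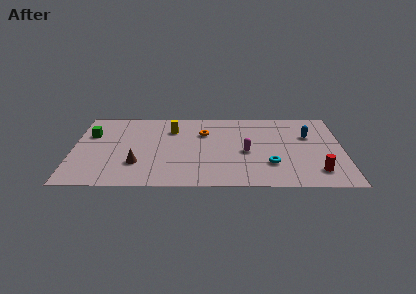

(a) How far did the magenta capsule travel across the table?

3.0

The magenta capsule was near (11.1, 1.1) before and (10.2, 4.0) after, so it travelled √(0.9² + 2.9²) ≈ 3.0 units.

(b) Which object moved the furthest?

the yellow cylinder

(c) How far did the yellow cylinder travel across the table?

3.5

From (8.3, 4.2) to (5.8, 6.6), the yellow cylinder covered √(2.5² + 2.4²) ≈ 3.5 units.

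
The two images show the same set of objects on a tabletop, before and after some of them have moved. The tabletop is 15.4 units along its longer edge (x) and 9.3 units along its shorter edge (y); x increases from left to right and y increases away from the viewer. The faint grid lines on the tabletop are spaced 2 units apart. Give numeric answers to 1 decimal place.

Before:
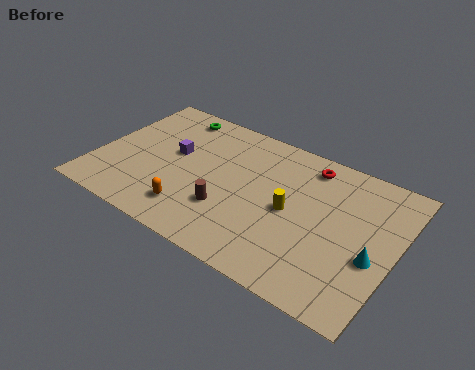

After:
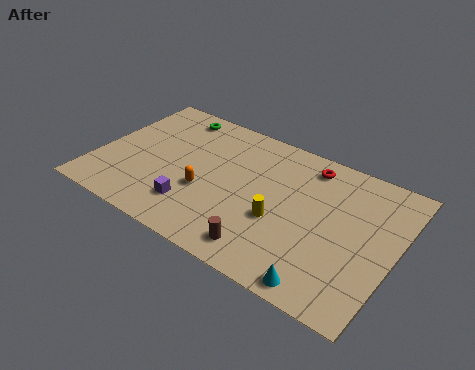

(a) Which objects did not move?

the green torus and the red torus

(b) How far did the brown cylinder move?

2.7

The brown cylinder was near (7.1, 2.9) before and (9.3, 1.4) after, so it travelled √(2.2² + 1.5²) ≈ 2.7 units.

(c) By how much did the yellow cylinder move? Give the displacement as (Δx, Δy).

(-0.4, -0.9)

From the two frames, the yellow cylinder sits at roughly (10.1, 4.5) before and (9.7, 3.6) after.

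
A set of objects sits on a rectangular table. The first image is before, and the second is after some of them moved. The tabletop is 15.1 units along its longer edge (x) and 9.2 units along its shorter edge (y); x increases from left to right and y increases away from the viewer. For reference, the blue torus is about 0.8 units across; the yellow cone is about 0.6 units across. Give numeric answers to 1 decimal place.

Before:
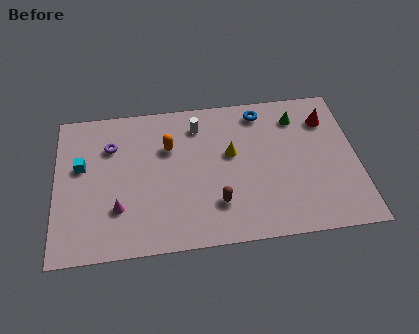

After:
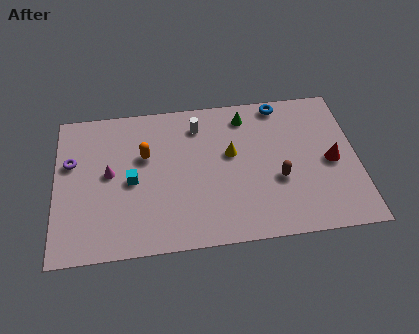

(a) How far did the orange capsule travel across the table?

1.3

The orange capsule moved from about (5.7, 6.2) to (4.5, 5.8), a distance of √(1.2² + 0.4²) ≈ 1.3.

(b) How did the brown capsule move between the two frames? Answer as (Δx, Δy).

(3.1, 1.1)

From the two frames, the brown capsule sits at roughly (8.0, 2.4) before and (11.1, 3.5) after.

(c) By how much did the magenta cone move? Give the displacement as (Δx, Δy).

(-0.4, 2.2)

From the two frames, the magenta cone sits at roughly (3.1, 2.7) before and (2.7, 4.9) after.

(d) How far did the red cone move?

2.7

The red cone was near (13.7, 7.0) before and (13.8, 4.3) after, so it travelled √(0.1² + 2.7²) ≈ 2.7 units.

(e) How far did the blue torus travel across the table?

1.1

The blue torus was near (10.4, 7.9) before and (11.4, 8.3) after, so it travelled √(1.0² + 0.4²) ≈ 1.1 units.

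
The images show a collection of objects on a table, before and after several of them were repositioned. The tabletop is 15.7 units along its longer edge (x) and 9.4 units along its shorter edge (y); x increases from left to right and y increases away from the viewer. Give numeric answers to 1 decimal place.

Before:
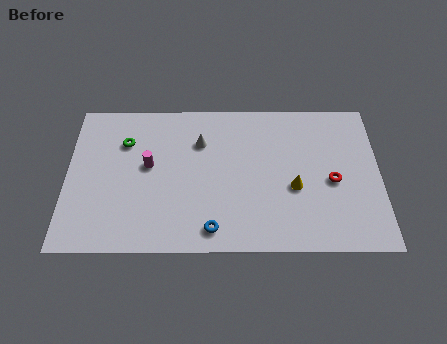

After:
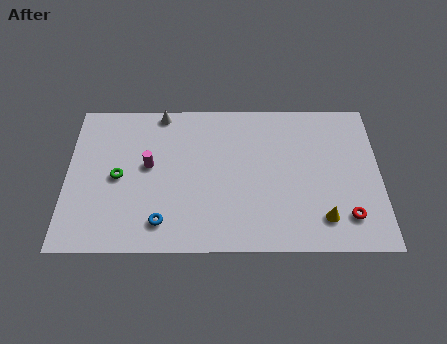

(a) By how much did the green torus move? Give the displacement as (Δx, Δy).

(-0.3, -2.2)

From the two frames, the green torus sits at roughly (2.9, 6.7) before and (2.6, 4.5) after.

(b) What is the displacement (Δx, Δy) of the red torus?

(0.7, -2.2)

The red torus started near (13.3, 4.2) and ended near (14.0, 2.0).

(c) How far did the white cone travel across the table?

2.8

From (6.7, 6.7) to (4.7, 8.6), the white cone covered √(2.0² + 1.9²) ≈ 2.8 units.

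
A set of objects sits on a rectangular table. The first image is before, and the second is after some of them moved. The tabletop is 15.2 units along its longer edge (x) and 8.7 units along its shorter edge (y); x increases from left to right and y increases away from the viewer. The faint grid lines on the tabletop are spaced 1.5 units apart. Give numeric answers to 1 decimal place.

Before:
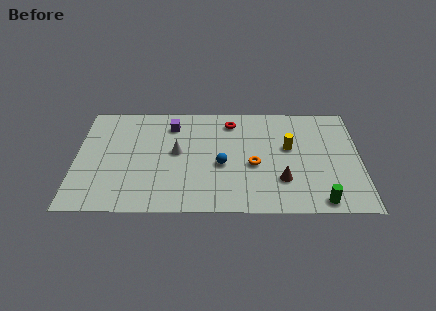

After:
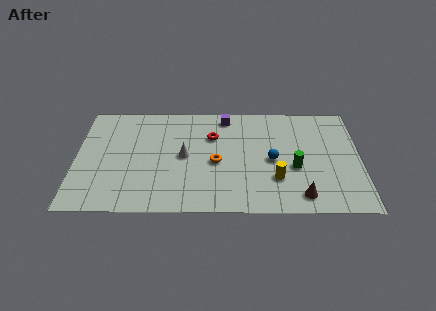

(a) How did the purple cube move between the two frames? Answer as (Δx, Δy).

(2.9, 0.7)

From the two frames, the purple cube sits at roughly (5.1, 6.9) before and (8.0, 7.6) after.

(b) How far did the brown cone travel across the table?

1.6

The brown cone was near (11.0, 2.5) before and (12.0, 1.3) after, so it travelled √(1.0² + 1.2²) ≈ 1.6 units.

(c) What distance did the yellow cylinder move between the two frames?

2.6

From (11.4, 5.1) to (10.7, 2.6), the yellow cylinder covered √(0.7² + 2.5²) ≈ 2.6 units.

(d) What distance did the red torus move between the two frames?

1.6

From (8.3, 7.2) to (7.3, 6.0), the red torus covered √(1.0² + 1.2²) ≈ 1.6 units.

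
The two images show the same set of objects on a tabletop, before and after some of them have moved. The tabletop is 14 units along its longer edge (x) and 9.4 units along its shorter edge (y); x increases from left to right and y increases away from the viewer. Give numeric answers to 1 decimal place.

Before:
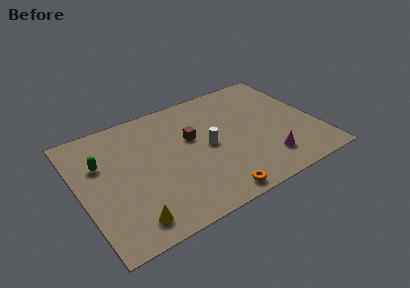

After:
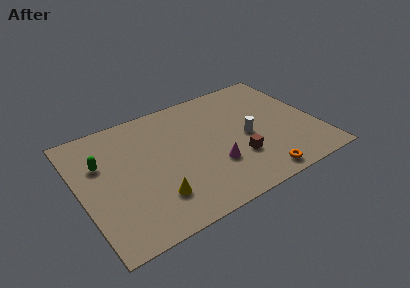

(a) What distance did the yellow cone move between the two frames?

1.8

From (2.4, 1.4) to (4.0, 2.3), the yellow cone covered √(1.6² + 0.9²) ≈ 1.8 units.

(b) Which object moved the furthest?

the brown cube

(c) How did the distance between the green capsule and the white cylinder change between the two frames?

+2.3

The distance was about 6.3 in the first image and 8.6 in the second, so they moved 2.3 units further apart.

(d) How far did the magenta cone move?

3.2

From (10.6, 2.0) to (7.6, 3.0), the magenta cone covered √(3.0² + 1.0²) ≈ 3.2 units.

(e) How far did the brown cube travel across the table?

3.6

From (6.7, 5.7) to (9.0, 2.9), the brown cube covered √(2.3² + 2.8²) ≈ 3.6 units.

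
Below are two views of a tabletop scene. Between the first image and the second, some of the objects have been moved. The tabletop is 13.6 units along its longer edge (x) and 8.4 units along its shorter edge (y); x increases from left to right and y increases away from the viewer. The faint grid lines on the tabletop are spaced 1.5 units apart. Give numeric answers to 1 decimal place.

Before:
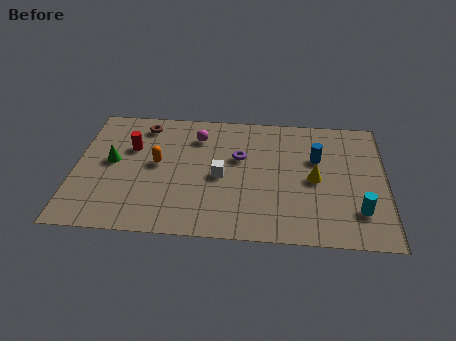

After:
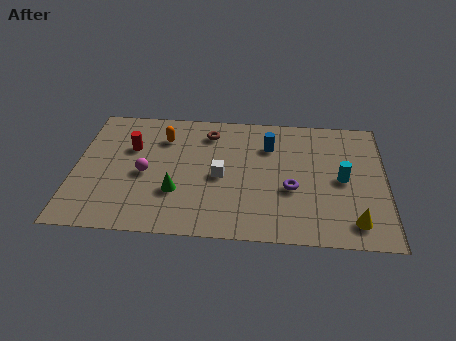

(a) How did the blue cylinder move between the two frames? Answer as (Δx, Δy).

(-2.1, 0.7)

From the two frames, the blue cylinder sits at roughly (10.6, 5.4) before and (8.5, 6.1) after.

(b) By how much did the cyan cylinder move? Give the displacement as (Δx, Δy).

(-0.7, 2.0)

The cyan cylinder started near (12.4, 2.1) and ended near (11.7, 4.1).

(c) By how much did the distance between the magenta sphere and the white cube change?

+0.5

The distance was about 2.8 in the first image and 3.3 in the second, so they moved 0.5 units further apart.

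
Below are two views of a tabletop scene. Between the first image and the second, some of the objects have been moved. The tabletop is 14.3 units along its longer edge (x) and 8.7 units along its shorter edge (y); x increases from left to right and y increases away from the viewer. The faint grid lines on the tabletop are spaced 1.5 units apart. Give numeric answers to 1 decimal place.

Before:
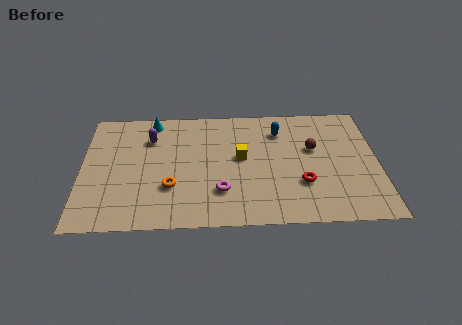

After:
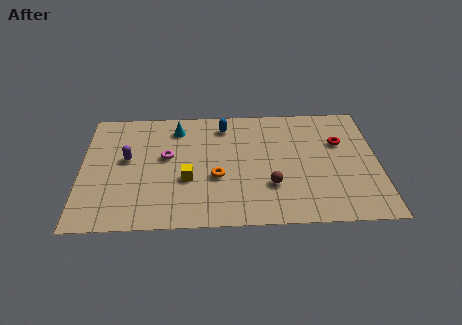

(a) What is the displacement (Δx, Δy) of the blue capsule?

(-2.7, 0.5)

The blue capsule started near (9.6, 6.7) and ended near (6.9, 7.2).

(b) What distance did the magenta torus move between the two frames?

3.7

From (6.7, 2.4) to (4.1, 5.0), the magenta torus covered √(2.6² + 2.6²) ≈ 3.7 units.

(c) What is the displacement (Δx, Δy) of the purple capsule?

(-1.1, -1.5)

The purple capsule started near (3.3, 6.4) and ended near (2.2, 4.9).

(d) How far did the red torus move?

3.5

From (10.6, 2.8) to (12.5, 5.7), the red torus covered √(1.9² + 2.9²) ≈ 3.5 units.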